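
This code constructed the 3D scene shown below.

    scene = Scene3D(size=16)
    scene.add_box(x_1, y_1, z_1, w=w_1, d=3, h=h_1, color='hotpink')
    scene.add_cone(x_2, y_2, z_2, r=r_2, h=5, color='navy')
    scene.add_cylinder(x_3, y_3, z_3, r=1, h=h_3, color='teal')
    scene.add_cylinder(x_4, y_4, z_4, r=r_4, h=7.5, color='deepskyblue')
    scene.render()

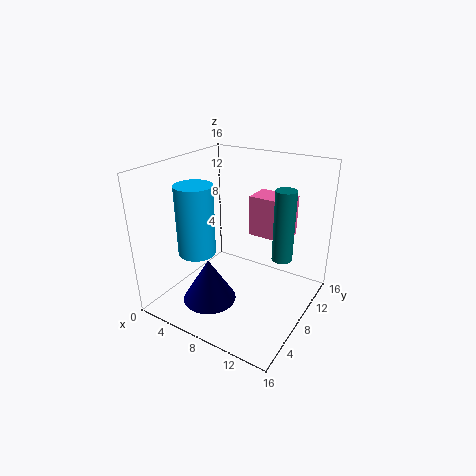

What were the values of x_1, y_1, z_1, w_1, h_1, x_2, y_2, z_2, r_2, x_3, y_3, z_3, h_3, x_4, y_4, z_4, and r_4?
x_1 = 8.5; y_1 = 9.5; z_1 = 8; w_1 = 4.5; h_1 = 4.5; x_2 = 6; y_2 = 5; z_2 = 1; r_2 = 3; x_3 = 14; y_3 = 6.5; z_3 = 8; h_3 = 7; x_4 = 5; y_4 = 4.5; z_4 = 7; r_4 = 2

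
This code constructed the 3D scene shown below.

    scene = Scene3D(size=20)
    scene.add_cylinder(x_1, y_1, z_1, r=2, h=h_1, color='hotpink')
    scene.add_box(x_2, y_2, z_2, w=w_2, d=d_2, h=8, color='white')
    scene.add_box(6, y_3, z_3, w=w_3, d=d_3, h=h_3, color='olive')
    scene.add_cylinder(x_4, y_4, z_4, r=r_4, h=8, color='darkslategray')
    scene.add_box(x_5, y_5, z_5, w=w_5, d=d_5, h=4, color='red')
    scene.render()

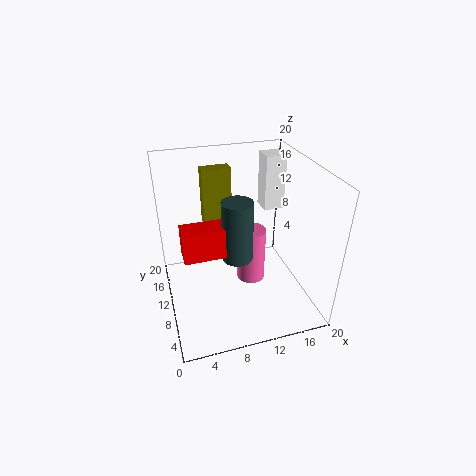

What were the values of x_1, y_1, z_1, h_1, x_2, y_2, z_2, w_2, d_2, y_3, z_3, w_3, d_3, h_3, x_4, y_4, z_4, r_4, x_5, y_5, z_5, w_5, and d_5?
x_1 = 12
y_1 = 10
z_1 = 3
h_1 = 8
x_2 = 15
y_2 = 13
z_2 = 12
w_2 = 3
d_2 = 3
y_3 = 13
z_3 = 11
w_3 = 4
d_3 = 2
h_3 = 8
x_4 = 9
y_4 = 7
z_4 = 9
r_4 = 2
x_5 = 2
y_5 = 6
z_5 = 10
w_5 = 6
d_5 = 3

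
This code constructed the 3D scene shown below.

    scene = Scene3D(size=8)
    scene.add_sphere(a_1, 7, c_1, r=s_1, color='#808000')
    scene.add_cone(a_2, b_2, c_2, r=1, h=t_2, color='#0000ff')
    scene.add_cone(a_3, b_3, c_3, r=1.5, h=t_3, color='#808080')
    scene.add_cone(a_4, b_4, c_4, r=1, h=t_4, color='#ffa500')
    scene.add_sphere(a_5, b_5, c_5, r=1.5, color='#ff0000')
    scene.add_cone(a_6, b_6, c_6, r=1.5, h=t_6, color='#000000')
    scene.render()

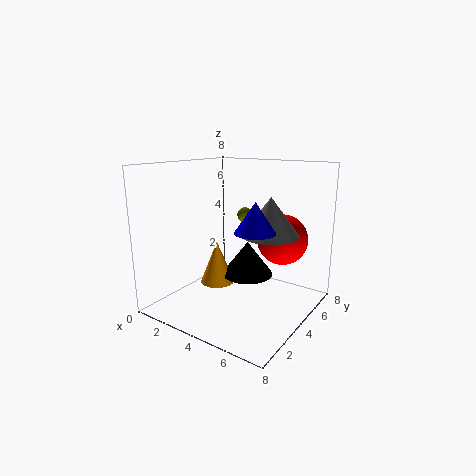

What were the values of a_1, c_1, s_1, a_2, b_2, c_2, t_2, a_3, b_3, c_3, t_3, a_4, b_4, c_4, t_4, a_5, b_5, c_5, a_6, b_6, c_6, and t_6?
a_1 = 2.5
c_1 = 4.5
s_1 = 0.5
a_2 = 6
b_2 = 2.5
c_2 = 5
t_2 = 1.5
a_3 = 6
b_3 = 4
c_3 = 4.5
t_3 = 2
a_4 = 2.5
b_4 = 4
c_4 = 1
t_4 = 2.5
a_5 = 5.5
b_5 = 6.5
c_5 = 3.5
a_6 = 4
b_6 = 5
c_6 = 1.5
t_6 = 2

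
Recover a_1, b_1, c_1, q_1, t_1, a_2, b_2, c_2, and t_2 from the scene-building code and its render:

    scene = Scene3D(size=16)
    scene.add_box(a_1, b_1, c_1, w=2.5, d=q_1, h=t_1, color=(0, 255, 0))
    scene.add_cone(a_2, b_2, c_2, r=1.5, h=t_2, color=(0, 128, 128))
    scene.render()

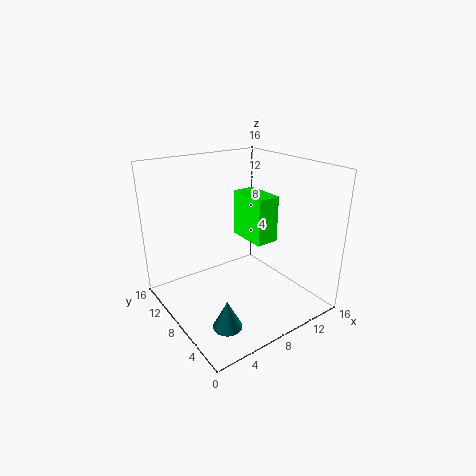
a_1 = 8.5
b_1 = 5
c_1 = 8
q_1 = 4.5
t_1 = 5
a_2 = 3.5
b_2 = 3.5
c_2 = 1
t_2 = 3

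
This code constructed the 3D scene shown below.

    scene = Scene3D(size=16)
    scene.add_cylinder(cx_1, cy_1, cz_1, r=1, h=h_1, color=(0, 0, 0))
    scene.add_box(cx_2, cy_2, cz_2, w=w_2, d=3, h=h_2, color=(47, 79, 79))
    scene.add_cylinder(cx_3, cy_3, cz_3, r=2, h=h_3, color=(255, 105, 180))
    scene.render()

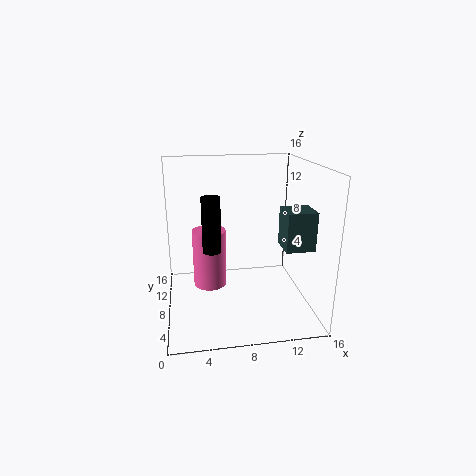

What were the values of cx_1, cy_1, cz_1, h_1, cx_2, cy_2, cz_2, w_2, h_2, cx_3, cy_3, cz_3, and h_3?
cx_1 = 5
cy_1 = 7
cz_1 = 7
h_1 = 6
cx_2 = 12
cy_2 = 3
cz_2 = 8
w_2 = 3
h_2 = 4
cx_3 = 5
cy_3 = 11
cz_3 = 1
h_3 = 7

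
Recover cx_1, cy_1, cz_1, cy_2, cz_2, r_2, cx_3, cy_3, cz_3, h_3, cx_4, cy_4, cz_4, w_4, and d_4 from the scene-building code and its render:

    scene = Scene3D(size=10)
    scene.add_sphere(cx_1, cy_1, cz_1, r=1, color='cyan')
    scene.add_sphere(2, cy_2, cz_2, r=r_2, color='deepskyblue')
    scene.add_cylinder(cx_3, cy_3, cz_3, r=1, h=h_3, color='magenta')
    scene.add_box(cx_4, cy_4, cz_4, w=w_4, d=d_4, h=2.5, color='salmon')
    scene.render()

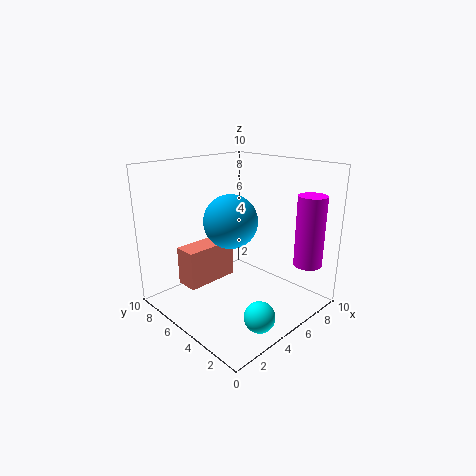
cx_1 = 3.5
cy_1 = 1.5
cz_1 = 1
cy_2 = 2.5
cz_2 = 7.5
r_2 = 1.5
cx_3 = 8.5
cy_3 = 1.5
cz_3 = 3
h_3 = 5
cx_4 = 1
cy_4 = 5
cz_4 = 2.5
w_4 = 3.5
d_4 = 1.5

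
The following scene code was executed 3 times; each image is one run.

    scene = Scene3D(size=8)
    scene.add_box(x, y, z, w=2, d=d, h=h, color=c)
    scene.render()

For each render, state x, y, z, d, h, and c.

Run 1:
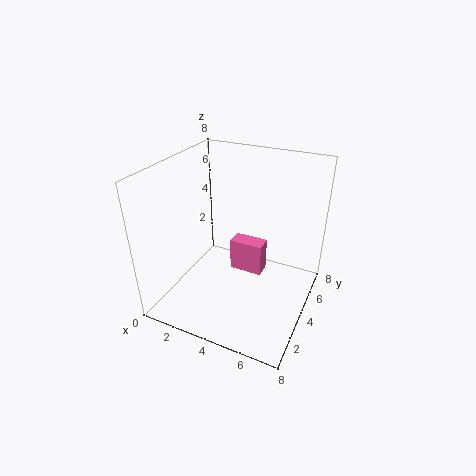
x = 3, y = 5, z = 1, d = 1, h = 2, c = 'hotpink'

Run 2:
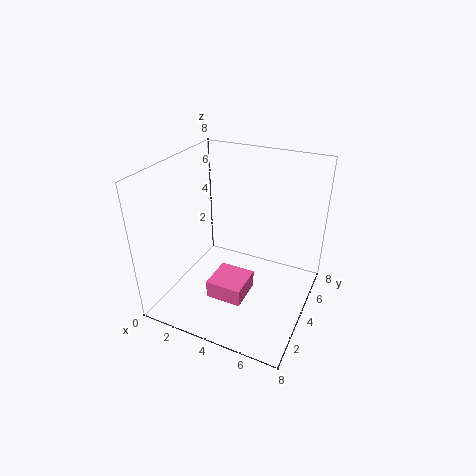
x = 3, y = 2, z = 1, d = 2, h = 1, c = 'hotpink'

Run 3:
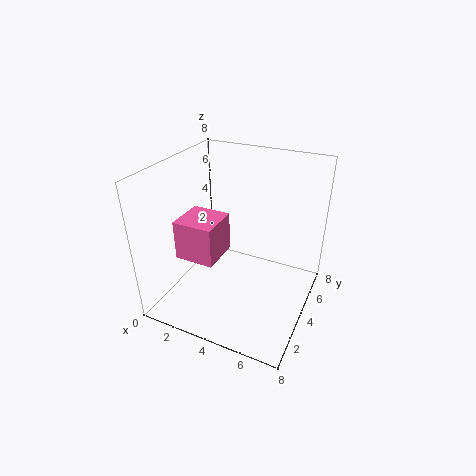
x = 2, y = 1, z = 4, d = 2, h = 2, c = 'hotpink'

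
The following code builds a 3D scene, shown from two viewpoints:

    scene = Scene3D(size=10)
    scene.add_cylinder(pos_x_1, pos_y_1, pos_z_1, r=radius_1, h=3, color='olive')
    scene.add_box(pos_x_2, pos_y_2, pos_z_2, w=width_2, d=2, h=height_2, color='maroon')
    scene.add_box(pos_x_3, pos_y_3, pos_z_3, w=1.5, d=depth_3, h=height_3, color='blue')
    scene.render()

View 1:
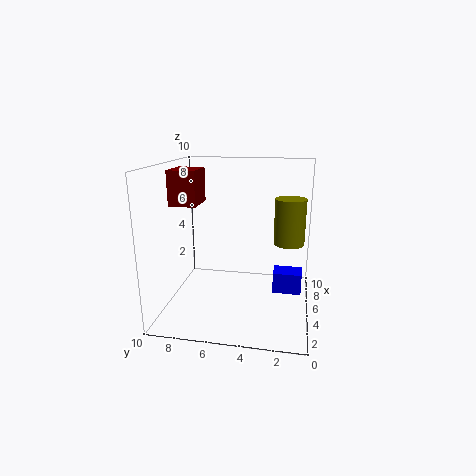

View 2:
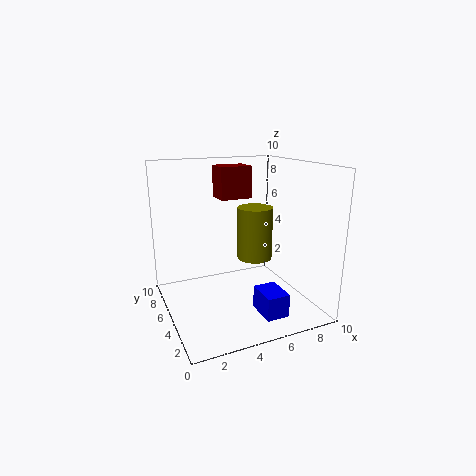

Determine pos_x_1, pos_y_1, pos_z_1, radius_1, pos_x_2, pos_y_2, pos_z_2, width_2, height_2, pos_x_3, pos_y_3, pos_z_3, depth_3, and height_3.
pos_x_1 = 4.5, pos_y_1 = 1.5, pos_z_1 = 5, radius_1 = 1, pos_x_2 = 5, pos_y_2 = 8, pos_z_2 = 7, width_2 = 2.5, height_2 = 2.5, pos_x_3 = 5, pos_y_3 = 0.5, pos_z_3 = 1, depth_3 = 2, height_3 = 1.5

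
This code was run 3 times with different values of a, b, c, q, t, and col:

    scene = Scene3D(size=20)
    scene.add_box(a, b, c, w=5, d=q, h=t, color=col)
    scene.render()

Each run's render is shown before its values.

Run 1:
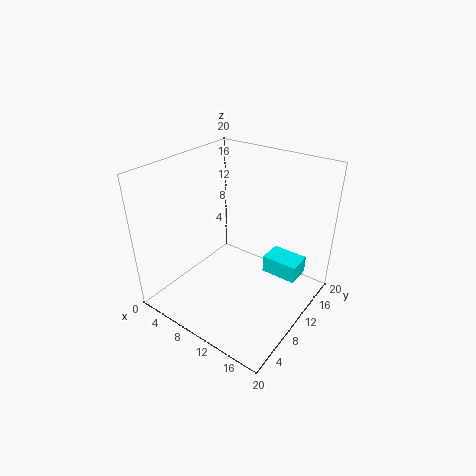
a = 13; b = 12; c = 4.5; q = 3.5; t = 2.5; col = 'cyan'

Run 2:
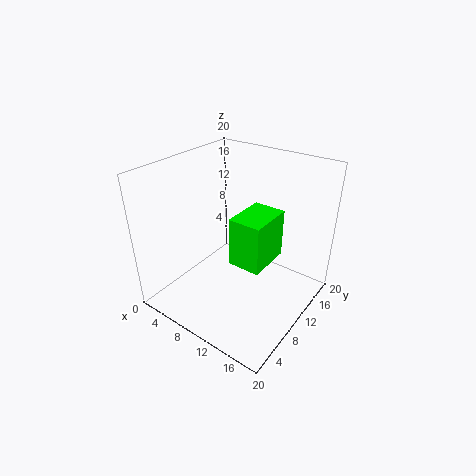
a = 8; b = 10.5; c = 4.5; q = 7; t = 7.5; col = 'lime'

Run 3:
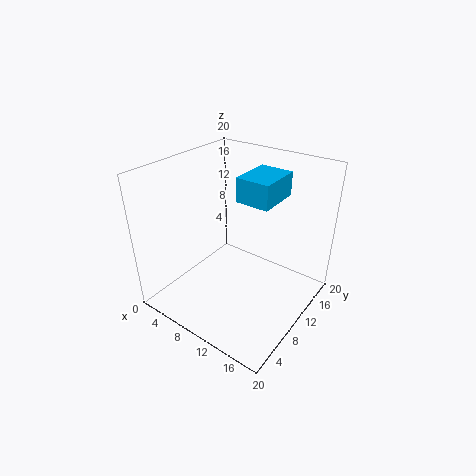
a = 8.5; b = 11.5; c = 14.5; q = 6.5; t = 3.5; col = 'deepskyblue'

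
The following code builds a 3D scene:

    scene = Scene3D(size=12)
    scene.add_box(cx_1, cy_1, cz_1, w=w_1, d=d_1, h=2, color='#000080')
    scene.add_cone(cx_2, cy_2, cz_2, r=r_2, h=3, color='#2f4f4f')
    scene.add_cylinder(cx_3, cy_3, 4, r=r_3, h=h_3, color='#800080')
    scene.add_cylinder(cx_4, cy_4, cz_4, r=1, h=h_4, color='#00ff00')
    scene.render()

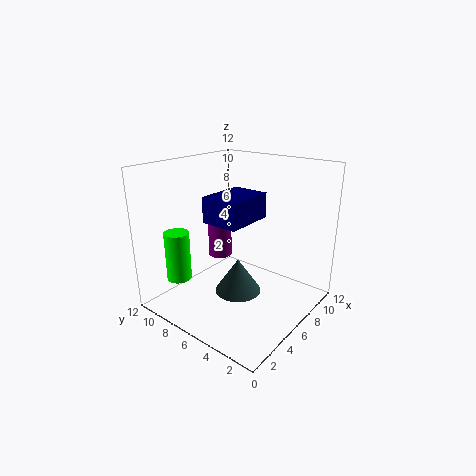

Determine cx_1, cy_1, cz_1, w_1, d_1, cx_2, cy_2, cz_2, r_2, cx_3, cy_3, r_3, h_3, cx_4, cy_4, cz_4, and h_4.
cx_1 = 3
cy_1 = 4
cz_1 = 8
w_1 = 4
d_1 = 3
cx_2 = 6
cy_2 = 6
cz_2 = 1
r_2 = 2
cx_3 = 6
cy_3 = 8
r_3 = 1
h_3 = 3
cx_4 = 2
cy_4 = 9
cz_4 = 3
h_4 = 4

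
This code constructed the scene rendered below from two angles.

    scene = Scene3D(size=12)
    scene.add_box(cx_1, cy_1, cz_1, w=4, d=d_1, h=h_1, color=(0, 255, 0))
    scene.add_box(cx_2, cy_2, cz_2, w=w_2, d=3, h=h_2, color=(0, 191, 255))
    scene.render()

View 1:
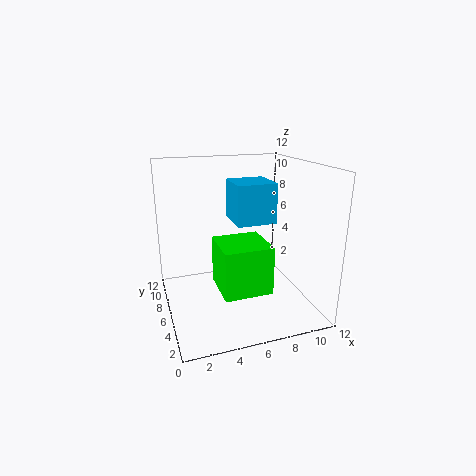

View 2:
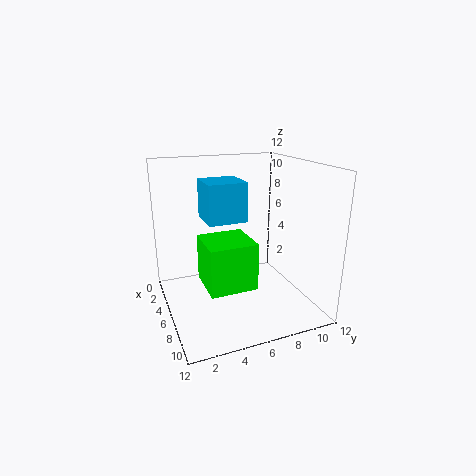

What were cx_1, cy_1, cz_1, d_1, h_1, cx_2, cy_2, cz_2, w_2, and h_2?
cx_1 = 4
cy_1 = 3
cz_1 = 2
d_1 = 4
h_1 = 4
cx_2 = 5
cy_2 = 3
cz_2 = 8
w_2 = 3
h_2 = 3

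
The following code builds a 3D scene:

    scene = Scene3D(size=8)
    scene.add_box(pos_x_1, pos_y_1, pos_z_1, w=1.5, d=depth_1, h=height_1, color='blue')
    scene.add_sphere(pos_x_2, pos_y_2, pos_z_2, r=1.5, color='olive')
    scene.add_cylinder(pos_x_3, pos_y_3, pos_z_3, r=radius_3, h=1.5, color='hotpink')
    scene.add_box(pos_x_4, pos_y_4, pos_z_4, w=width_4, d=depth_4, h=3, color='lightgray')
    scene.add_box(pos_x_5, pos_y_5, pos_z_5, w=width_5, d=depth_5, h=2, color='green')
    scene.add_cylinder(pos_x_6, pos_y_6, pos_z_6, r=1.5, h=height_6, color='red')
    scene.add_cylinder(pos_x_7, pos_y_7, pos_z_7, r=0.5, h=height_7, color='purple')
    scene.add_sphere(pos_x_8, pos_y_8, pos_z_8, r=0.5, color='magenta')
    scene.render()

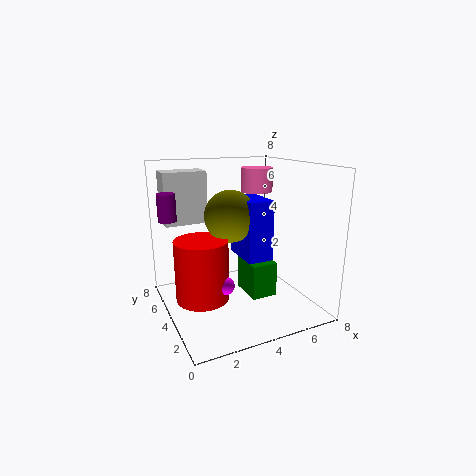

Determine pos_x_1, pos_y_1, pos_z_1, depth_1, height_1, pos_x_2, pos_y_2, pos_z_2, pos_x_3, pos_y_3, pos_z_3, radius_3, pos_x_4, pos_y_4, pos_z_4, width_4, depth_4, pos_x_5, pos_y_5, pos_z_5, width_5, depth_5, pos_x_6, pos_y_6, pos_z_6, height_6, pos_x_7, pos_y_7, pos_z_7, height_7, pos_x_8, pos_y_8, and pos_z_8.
pos_x_1 = 4.5; pos_y_1 = 3.5; pos_z_1 = 2.5; depth_1 = 2.5; height_1 = 3.5; pos_x_2 = 4; pos_y_2 = 5; pos_z_2 = 5; pos_x_3 = 6.5; pos_y_3 = 6.5; pos_z_3 = 6; radius_3 = 1; pos_x_4 = 0.5; pos_y_4 = 6; pos_z_4 = 4.5; width_4 = 2.5; depth_4 = 1.5; pos_x_5 = 4.5; pos_y_5 = 3; pos_z_5 = 0.5; width_5 = 1.5; depth_5 = 2; pos_x_6 = 2; pos_y_6 = 4.5; pos_z_6 = 0.5; height_6 = 3.5; pos_x_7 = 0.5; pos_y_7 = 5.5; pos_z_7 = 5; height_7 = 1.5; pos_x_8 = 3; pos_y_8 = 3.5; pos_z_8 = 1.5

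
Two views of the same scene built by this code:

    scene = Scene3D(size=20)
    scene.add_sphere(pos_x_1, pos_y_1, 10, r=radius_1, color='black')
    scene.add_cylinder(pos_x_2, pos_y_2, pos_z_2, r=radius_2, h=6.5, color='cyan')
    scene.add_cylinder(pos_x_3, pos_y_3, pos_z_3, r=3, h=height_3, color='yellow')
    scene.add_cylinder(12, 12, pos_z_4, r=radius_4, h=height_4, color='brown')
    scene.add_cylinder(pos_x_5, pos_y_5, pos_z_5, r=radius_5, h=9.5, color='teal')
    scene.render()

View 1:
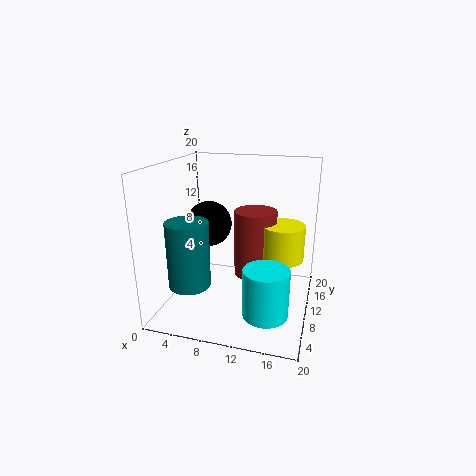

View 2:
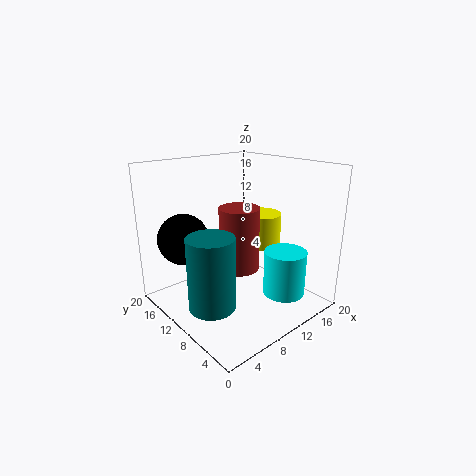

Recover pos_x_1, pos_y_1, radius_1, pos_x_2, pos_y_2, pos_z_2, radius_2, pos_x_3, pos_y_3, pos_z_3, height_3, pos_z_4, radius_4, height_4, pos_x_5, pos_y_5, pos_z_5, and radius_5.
pos_x_1 = 4; pos_y_1 = 14.5; radius_1 = 3.5; pos_x_2 = 15; pos_y_2 = 5.5; pos_z_2 = 1.5; radius_2 = 3; pos_x_3 = 16; pos_y_3 = 11.5; pos_z_3 = 7; height_3 = 5; pos_z_4 = 4; radius_4 = 3; height_4 = 9.5; pos_x_5 = 3.5; pos_y_5 = 7.5; pos_z_5 = 3; radius_5 = 3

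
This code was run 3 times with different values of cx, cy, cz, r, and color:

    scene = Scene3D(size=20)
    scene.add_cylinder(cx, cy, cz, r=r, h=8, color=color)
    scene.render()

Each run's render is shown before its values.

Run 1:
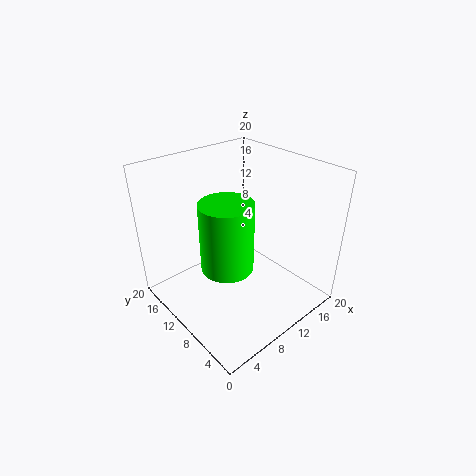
cx = 4
cy = 5
cz = 11
r = 3
color = 'lime'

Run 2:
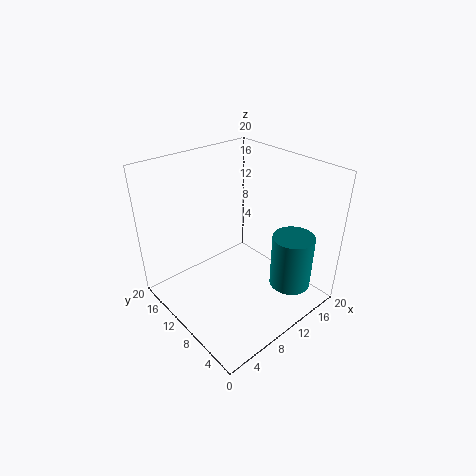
cx = 16
cy = 5
cz = 2
r = 3
color = 'teal'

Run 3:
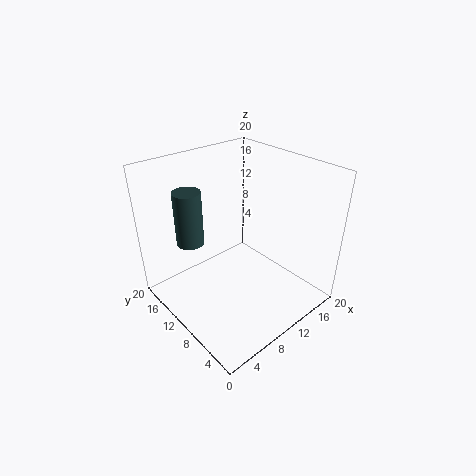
cx = 6
cy = 16
cz = 8
r = 2
color = 'darkslategray'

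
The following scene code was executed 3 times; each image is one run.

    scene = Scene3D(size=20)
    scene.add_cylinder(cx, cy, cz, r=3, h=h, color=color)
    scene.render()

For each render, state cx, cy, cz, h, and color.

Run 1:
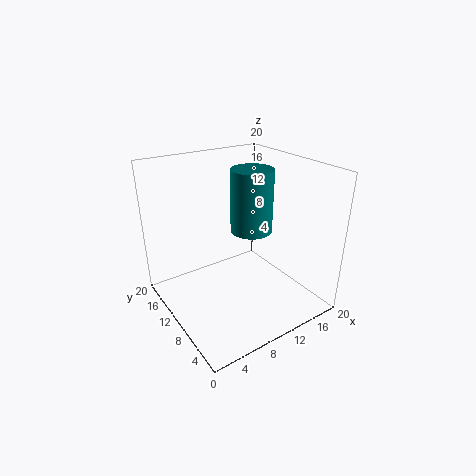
cx = 13; cy = 11; cz = 10; h = 9; color = 'teal'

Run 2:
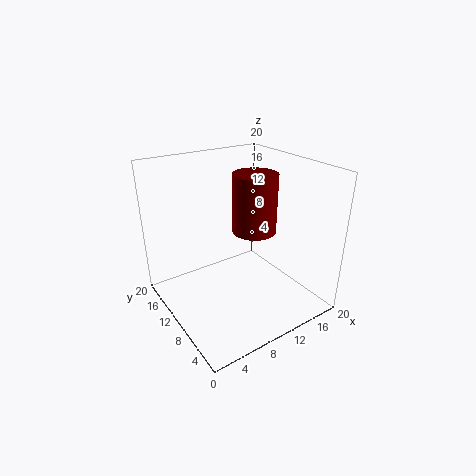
cx = 12; cy = 9; cz = 11; h = 8; color = 'maroon'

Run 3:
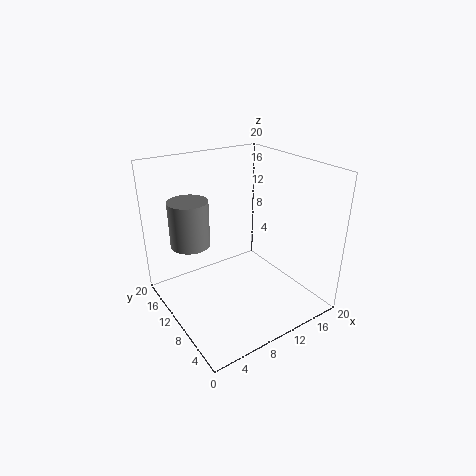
cx = 6; cy = 17; cz = 7; h = 7; color = 'gray'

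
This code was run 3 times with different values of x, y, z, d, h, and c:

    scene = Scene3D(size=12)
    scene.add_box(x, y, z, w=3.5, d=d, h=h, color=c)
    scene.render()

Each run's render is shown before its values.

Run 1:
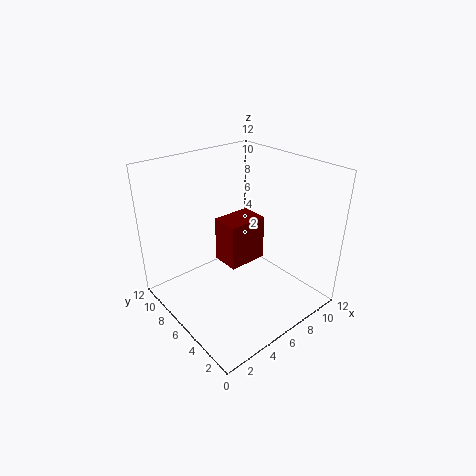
x = 5.5
y = 6
z = 3
d = 2.5
h = 4
c = 'maroon'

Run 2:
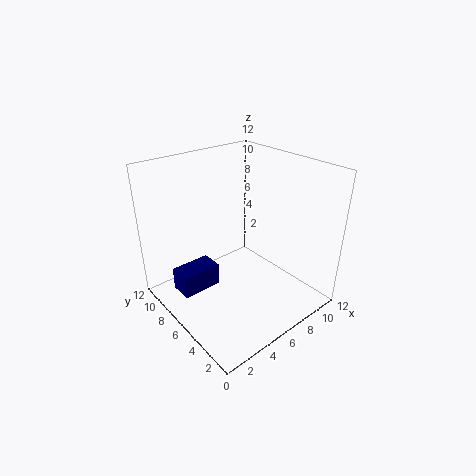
x = 1.5
y = 7.5
z = 1
d = 2
h = 2
c = 'navy'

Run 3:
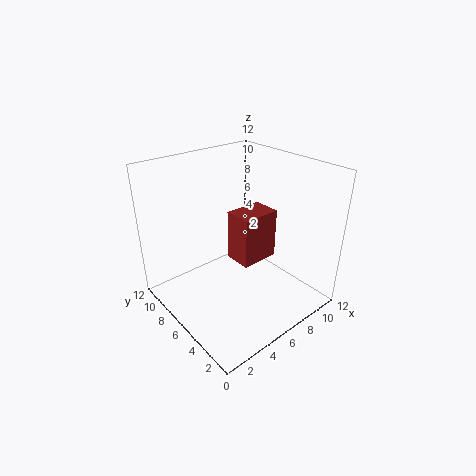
x = 6.5
y = 5.5
z = 3
d = 2.5
h = 4.5
c = 'brown'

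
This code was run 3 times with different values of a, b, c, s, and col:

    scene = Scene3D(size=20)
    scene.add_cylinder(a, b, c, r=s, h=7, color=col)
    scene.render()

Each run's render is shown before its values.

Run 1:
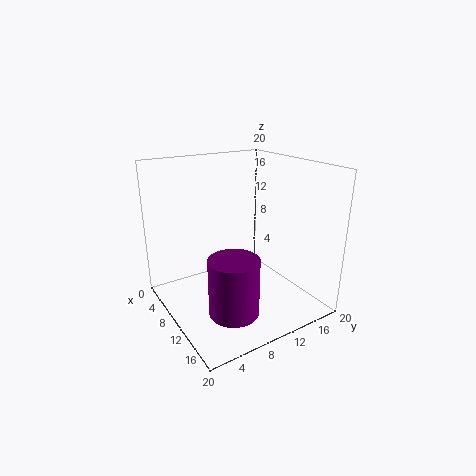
a = 17, b = 5, c = 4, s = 3, col = 'purple'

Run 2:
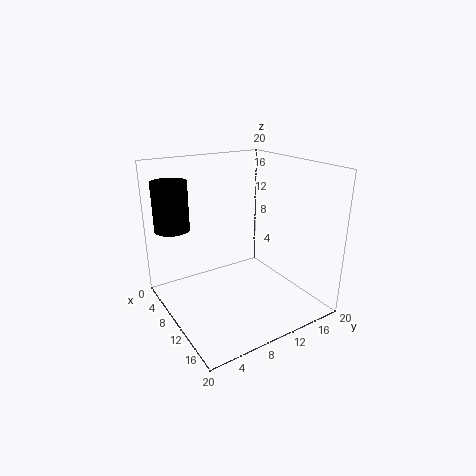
a = 3.5, b = 3, c = 10.5, s = 2.5, col = 'black'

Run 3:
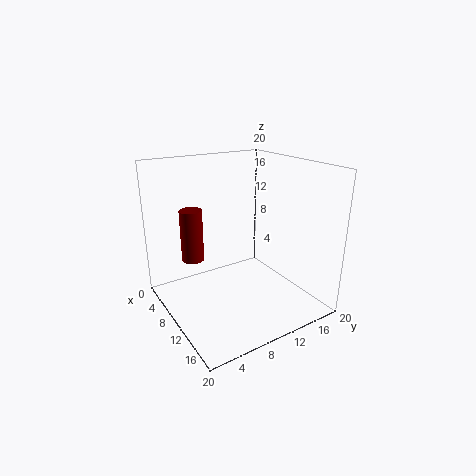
a = 8, b = 4, c = 7.5, s = 1.5, col = 'maroon'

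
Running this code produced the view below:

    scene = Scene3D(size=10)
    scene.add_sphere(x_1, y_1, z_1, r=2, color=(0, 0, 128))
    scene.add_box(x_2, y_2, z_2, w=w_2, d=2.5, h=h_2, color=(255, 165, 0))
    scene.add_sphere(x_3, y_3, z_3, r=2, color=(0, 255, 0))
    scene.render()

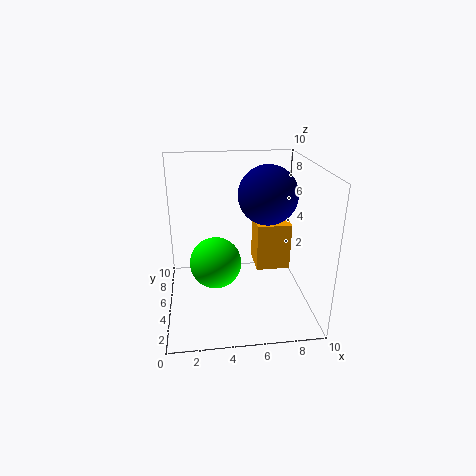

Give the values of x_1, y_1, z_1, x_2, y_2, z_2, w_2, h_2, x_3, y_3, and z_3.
x_1 = 7
y_1 = 5
z_1 = 8
x_2 = 6.5
y_2 = 5.5
z_2 = 2
w_2 = 2.5
h_2 = 3.5
x_3 = 3.5
y_3 = 7
z_3 = 2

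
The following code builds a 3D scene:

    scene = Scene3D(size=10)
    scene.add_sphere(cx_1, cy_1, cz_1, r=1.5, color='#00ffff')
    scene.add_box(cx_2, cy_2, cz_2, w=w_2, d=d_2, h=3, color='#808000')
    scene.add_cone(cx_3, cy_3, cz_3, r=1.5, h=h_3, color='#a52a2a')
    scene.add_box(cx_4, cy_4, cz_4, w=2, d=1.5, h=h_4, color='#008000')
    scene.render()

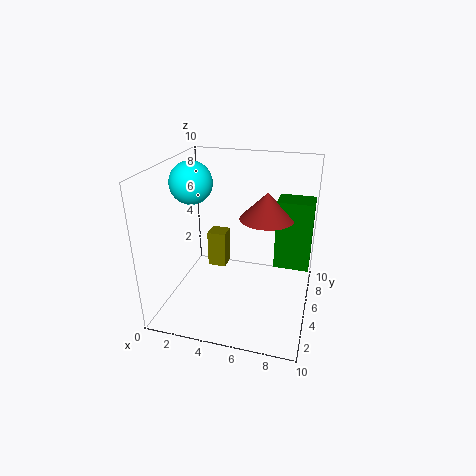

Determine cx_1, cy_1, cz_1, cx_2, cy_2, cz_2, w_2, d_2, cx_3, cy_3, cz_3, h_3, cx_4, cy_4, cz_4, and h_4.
cx_1 = 1.5; cy_1 = 5.5; cz_1 = 8.5; cx_2 = 1.5; cy_2 = 8; cz_2 = 0.5; w_2 = 1.5; d_2 = 1.5; cx_3 = 7.5; cy_3 = 2; cz_3 = 8; h_3 = 1.5; cx_4 = 8; cy_4 = 2; cz_4 = 5; h_4 = 4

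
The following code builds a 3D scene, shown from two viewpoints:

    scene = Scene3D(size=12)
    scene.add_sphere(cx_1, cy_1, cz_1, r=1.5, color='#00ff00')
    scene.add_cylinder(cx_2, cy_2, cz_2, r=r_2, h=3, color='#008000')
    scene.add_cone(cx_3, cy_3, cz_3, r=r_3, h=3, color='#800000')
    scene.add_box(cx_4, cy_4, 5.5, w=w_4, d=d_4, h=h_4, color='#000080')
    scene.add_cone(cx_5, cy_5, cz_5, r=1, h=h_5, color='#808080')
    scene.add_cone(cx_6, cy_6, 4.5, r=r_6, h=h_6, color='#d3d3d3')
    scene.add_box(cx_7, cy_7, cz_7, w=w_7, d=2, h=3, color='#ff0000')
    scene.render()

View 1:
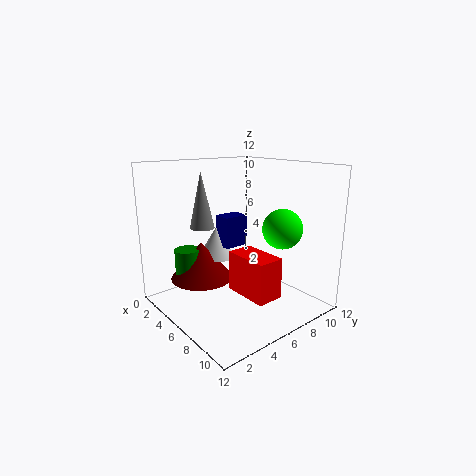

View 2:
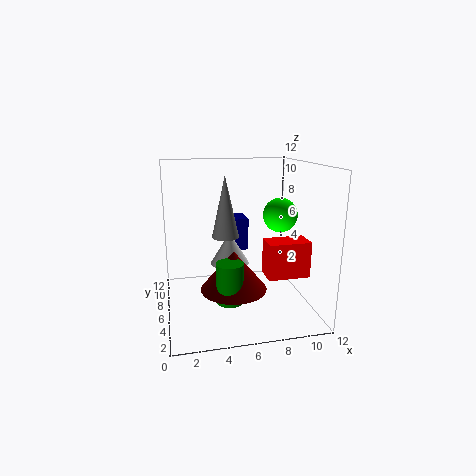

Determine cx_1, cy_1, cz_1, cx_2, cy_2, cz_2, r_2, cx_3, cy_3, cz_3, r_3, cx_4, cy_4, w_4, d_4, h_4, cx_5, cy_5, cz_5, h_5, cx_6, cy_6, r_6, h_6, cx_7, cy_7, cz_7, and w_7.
cx_1 = 10
cy_1 = 7
cz_1 = 7.5
cx_2 = 4.5
cy_2 = 2
cz_2 = 2.5
r_2 = 1
cx_3 = 5
cy_3 = 3
cz_3 = 3
r_3 = 2.5
cx_4 = 5
cy_4 = 4.5
w_4 = 1.5
d_4 = 2
h_4 = 2.5
cx_5 = 4.5
cy_5 = 3.5
cz_5 = 7
h_5 = 4.5
cx_6 = 5
cy_6 = 4.5
r_6 = 1.5
h_6 = 2.5
cx_7 = 8
cy_7 = 3.5
cz_7 = 3
w_7 = 3.5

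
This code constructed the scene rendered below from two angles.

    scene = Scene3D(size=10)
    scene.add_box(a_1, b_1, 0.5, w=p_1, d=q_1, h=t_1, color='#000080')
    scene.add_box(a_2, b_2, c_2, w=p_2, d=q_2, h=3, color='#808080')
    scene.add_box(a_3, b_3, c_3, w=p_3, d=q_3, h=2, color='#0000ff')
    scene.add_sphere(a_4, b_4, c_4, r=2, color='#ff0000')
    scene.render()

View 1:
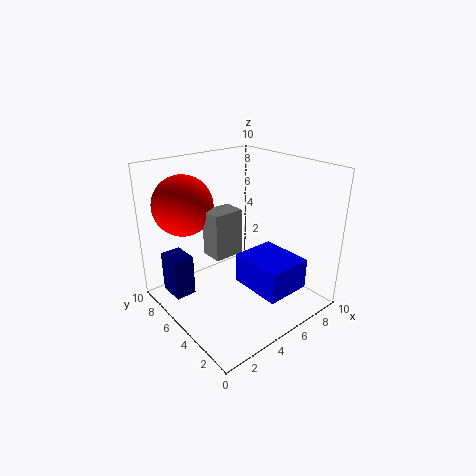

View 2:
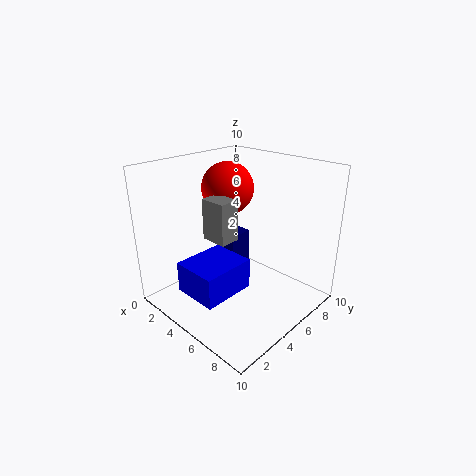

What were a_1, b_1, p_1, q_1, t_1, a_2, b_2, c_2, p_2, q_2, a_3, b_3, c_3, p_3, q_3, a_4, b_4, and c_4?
a_1 = 1, b_1 = 7, p_1 = 1.5, q_1 = 2, t_1 = 3, a_2 = 2.5, b_2 = 4, c_2 = 4.5, p_2 = 2, q_2 = 1.5, a_3 = 4, b_3 = 0.5, c_3 = 2.5, p_3 = 3, q_3 = 3.5, a_4 = 2, b_4 = 7, c_4 = 7.5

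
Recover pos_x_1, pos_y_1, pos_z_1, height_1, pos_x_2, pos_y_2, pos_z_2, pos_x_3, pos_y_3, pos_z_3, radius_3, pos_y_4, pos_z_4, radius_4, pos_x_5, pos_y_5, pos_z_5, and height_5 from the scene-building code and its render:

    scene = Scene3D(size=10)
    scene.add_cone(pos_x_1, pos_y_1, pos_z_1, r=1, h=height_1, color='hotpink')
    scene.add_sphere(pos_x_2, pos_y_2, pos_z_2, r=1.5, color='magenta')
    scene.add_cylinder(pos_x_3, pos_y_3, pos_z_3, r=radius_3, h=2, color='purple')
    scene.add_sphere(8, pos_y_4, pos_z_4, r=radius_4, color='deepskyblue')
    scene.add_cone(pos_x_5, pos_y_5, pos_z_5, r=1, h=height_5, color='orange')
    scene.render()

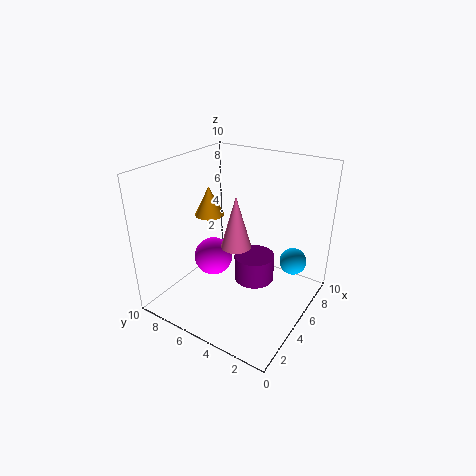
pos_x_1 = 4; pos_y_1 = 4.5; pos_z_1 = 5; height_1 = 3.5; pos_x_2 = 6; pos_y_2 = 8; pos_z_2 = 2; pos_x_3 = 6.5; pos_y_3 = 4.5; pos_z_3 = 1; radius_3 = 1.5; pos_y_4 = 2; pos_z_4 = 2.5; radius_4 = 1; pos_x_5 = 4.5; pos_y_5 = 7; pos_z_5 = 6.5; height_5 = 2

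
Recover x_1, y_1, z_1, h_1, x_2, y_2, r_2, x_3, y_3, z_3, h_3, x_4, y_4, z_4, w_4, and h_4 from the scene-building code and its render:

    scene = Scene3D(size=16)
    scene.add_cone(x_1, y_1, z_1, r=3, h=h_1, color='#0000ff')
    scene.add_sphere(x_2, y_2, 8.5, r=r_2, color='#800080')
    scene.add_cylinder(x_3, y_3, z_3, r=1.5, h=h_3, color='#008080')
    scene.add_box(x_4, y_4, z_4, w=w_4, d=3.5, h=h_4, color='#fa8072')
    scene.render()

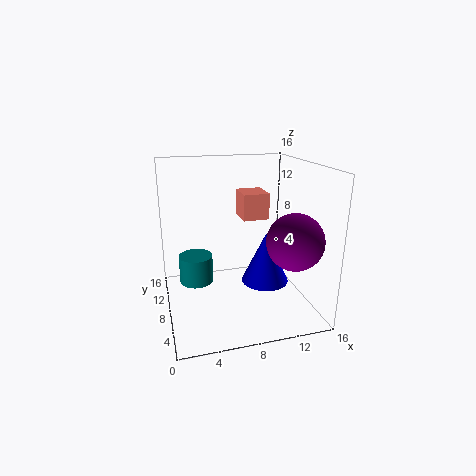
x_1 = 12.5; y_1 = 11; z_1 = 0.5; h_1 = 6.5; x_2 = 13; y_2 = 4; r_2 = 3; x_3 = 2.5; y_3 = 2.5; z_3 = 6.5; h_3 = 2.5; x_4 = 9; y_4 = 9; z_4 = 9.5; w_4 = 3; h_4 = 3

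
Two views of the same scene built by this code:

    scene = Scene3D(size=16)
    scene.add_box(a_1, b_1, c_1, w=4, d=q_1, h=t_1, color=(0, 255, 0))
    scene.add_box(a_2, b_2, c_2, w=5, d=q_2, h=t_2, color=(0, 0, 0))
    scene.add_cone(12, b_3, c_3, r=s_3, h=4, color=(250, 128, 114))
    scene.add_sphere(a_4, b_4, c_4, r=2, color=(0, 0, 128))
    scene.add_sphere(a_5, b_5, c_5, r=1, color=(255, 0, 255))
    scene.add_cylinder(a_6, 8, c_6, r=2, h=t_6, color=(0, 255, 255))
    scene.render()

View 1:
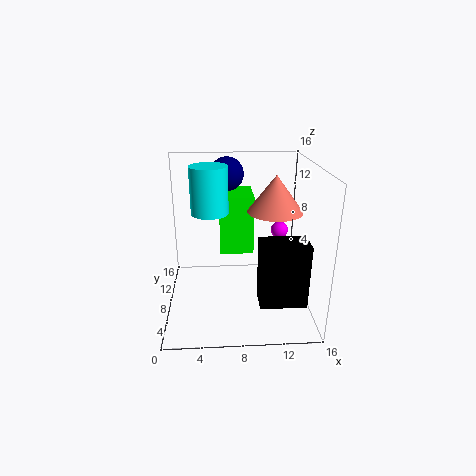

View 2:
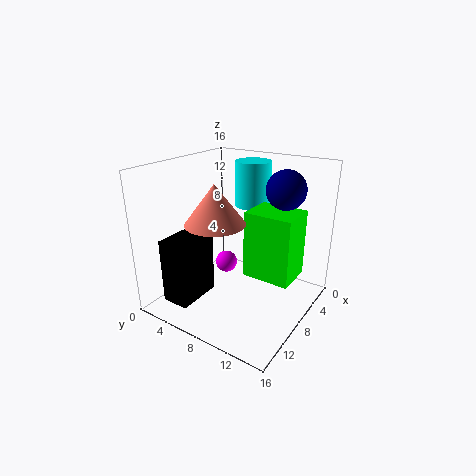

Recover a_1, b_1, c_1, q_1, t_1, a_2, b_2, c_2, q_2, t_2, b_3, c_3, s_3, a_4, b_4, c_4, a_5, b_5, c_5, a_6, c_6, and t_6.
a_1 = 6, b_1 = 10, c_1 = 5, q_1 = 5, t_1 = 7, a_2 = 10, b_2 = 3, c_2 = 2, q_2 = 3, t_2 = 7, b_3 = 8, c_3 = 11, s_3 = 3, a_4 = 7, b_4 = 13, c_4 = 14, a_5 = 13, b_5 = 10, c_5 = 8, a_6 = 5, c_6 = 11, t_6 = 5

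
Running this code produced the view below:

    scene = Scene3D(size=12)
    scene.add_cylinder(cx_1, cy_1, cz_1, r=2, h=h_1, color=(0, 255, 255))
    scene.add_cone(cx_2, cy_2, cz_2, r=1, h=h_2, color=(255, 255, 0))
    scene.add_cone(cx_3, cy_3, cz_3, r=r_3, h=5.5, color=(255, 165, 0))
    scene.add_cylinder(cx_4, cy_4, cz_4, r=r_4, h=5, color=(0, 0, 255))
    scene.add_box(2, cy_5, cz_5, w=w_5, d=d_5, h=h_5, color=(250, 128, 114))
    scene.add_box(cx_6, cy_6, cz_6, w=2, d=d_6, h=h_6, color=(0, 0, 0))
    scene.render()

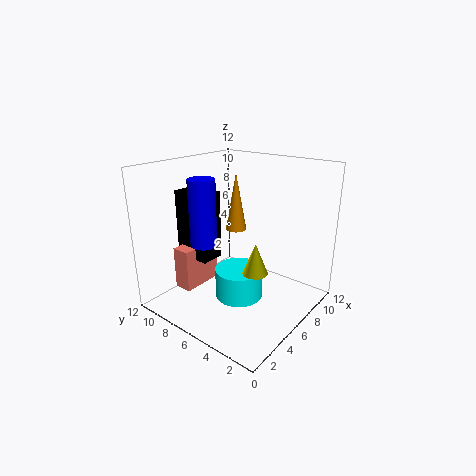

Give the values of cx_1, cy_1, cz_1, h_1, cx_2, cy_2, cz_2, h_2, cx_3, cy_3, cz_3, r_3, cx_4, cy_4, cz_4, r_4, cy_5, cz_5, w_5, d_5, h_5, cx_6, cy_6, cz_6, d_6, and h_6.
cx_1 = 5.5
cy_1 = 5.5
cz_1 = 1
h_1 = 2.5
cx_2 = 5
cy_2 = 3.5
cz_2 = 4
h_2 = 2.5
cx_3 = 9.5
cy_3 = 9
cz_3 = 5
r_3 = 1
cx_4 = 2.5
cy_4 = 6.5
cz_4 = 6.5
r_4 = 1
cy_5 = 8
cz_5 = 2
w_5 = 3.5
d_5 = 1.5
h_5 = 3.5
cx_6 = 3
cy_6 = 7
cz_6 = 4.5
d_6 = 3
h_6 = 5.5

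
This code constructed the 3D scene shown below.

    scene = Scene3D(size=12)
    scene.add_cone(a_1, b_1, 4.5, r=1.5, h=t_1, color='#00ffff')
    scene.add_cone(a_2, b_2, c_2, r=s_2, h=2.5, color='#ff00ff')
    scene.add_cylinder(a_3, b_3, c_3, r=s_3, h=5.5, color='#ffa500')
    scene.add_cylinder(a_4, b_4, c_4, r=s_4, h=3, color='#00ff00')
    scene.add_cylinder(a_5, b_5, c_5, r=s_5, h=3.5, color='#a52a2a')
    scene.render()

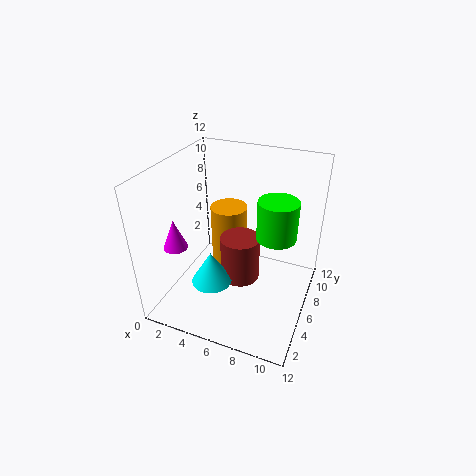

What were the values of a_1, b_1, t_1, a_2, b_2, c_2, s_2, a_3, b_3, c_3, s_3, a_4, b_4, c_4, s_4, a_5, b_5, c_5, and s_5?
a_1 = 5.5; b_1 = 2; t_1 = 2.5; a_2 = 1.5; b_2 = 3.5; c_2 = 5.5; s_2 = 1; a_3 = 5; b_3 = 6.5; c_3 = 3; s_3 = 1.5; a_4 = 9.5; b_4 = 5; c_4 = 7.5; s_4 = 1.5; a_5 = 7; b_5 = 4; c_5 = 4; s_5 = 1.5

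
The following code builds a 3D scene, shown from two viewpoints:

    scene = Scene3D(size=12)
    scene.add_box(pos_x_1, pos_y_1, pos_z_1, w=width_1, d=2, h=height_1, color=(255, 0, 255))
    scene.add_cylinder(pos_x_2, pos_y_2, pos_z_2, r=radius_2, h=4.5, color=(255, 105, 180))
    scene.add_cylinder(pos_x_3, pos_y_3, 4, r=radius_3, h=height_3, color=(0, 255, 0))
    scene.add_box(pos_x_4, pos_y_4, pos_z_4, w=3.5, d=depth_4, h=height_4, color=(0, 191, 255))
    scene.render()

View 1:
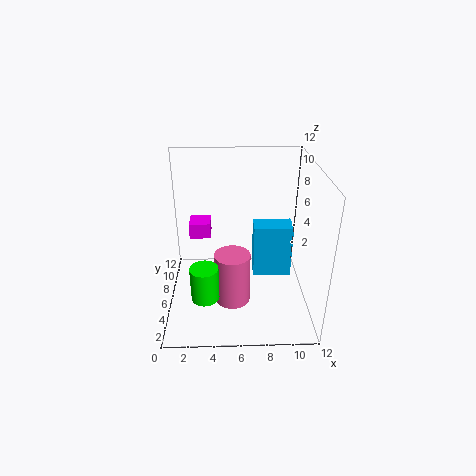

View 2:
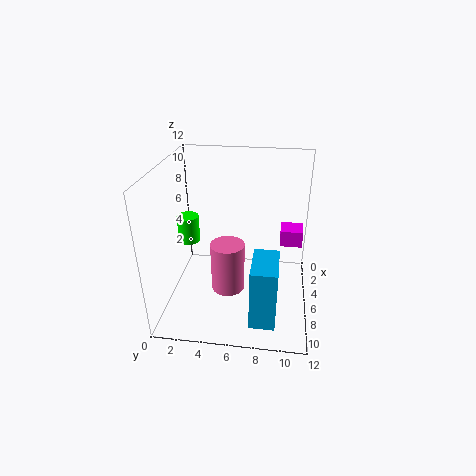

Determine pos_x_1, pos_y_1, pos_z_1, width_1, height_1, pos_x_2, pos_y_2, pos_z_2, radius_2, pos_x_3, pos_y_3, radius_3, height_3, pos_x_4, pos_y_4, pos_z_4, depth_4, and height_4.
pos_x_1 = 1.5, pos_y_1 = 9.5, pos_z_1 = 4, width_1 = 2, height_1 = 1.5, pos_x_2 = 5.5, pos_y_2 = 5, pos_z_2 = 0.5, radius_2 = 1.5, pos_x_3 = 3.5, pos_y_3 = 1, radius_3 = 1, height_3 = 2.5, pos_x_4 = 7.5, pos_y_4 = 7.5, pos_z_4 = 1, depth_4 = 2, height_4 = 5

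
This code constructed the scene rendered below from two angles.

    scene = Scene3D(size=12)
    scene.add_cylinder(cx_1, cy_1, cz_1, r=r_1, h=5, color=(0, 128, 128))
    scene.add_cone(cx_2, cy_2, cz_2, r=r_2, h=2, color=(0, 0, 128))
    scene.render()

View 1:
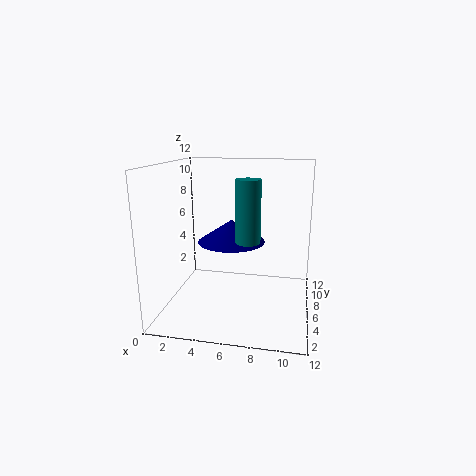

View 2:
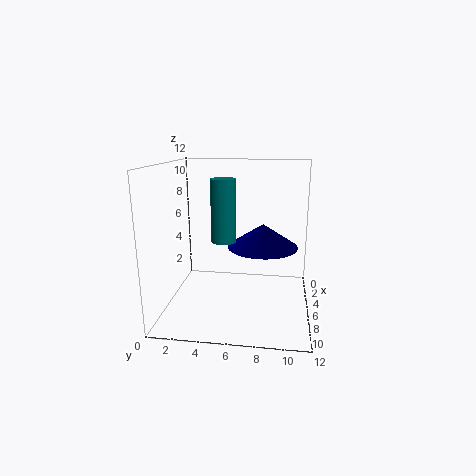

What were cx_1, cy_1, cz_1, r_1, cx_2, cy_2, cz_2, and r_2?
cx_1 = 7, cy_1 = 5, cz_1 = 6, r_1 = 1, cx_2 = 5, cy_2 = 8, cz_2 = 5, r_2 = 3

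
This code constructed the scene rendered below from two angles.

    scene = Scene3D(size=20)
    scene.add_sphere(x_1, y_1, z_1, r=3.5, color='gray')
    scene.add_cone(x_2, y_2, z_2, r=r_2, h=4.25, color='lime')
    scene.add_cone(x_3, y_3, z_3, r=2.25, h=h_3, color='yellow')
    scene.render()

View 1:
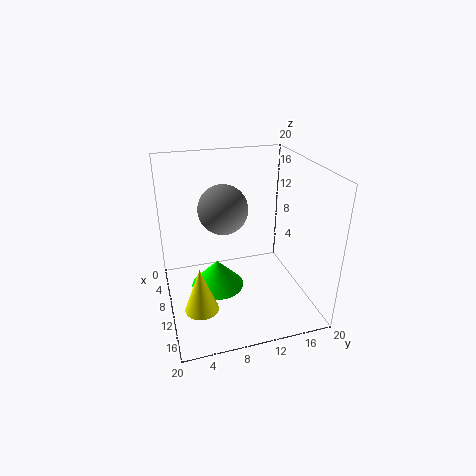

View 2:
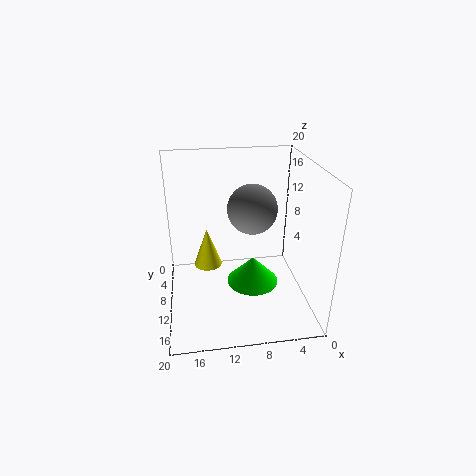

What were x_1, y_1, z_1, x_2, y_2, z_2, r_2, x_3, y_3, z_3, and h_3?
x_1 = 7.75, y_1 = 8.5, z_1 = 13.5, x_2 = 7.25, y_2 = 7.5, z_2 = 0.75, r_2 = 4, x_3 = 14, y_3 = 3.75, z_3 = 2.25, h_3 = 6.25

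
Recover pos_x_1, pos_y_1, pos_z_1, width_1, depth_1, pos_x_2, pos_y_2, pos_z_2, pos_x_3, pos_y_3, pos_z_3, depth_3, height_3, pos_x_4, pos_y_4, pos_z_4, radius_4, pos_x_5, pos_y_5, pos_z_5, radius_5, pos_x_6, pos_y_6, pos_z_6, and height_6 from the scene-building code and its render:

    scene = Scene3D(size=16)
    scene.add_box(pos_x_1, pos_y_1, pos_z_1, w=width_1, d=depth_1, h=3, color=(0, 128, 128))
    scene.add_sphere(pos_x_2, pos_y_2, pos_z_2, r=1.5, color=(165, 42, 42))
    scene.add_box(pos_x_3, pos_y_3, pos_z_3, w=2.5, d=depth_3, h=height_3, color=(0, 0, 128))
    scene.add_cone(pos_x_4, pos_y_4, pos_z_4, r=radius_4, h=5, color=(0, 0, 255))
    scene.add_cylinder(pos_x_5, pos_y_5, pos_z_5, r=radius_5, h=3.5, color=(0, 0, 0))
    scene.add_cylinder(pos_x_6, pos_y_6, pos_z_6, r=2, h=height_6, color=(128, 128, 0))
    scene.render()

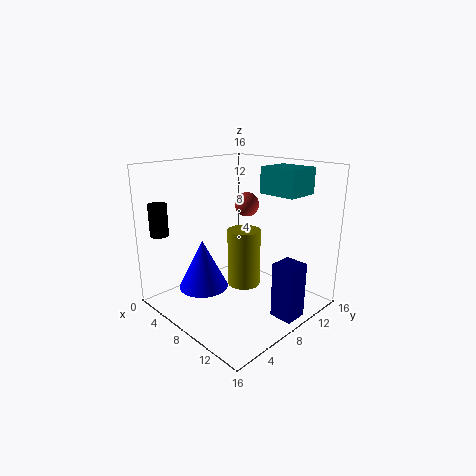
pos_x_1 = 8
pos_y_1 = 11.5
pos_z_1 = 12.5
width_1 = 4.5
depth_1 = 4
pos_x_2 = 5
pos_y_2 = 12.5
pos_z_2 = 10.5
pos_x_3 = 13
pos_y_3 = 8
pos_z_3 = 0.5
depth_3 = 2.5
height_3 = 6
pos_x_4 = 8
pos_y_4 = 3
pos_z_4 = 4
radius_4 = 2.5
pos_x_5 = 2.5
pos_y_5 = 1.5
pos_z_5 = 8.5
radius_5 = 1
pos_x_6 = 6.5
pos_y_6 = 10.5
pos_z_6 = 1
height_6 = 7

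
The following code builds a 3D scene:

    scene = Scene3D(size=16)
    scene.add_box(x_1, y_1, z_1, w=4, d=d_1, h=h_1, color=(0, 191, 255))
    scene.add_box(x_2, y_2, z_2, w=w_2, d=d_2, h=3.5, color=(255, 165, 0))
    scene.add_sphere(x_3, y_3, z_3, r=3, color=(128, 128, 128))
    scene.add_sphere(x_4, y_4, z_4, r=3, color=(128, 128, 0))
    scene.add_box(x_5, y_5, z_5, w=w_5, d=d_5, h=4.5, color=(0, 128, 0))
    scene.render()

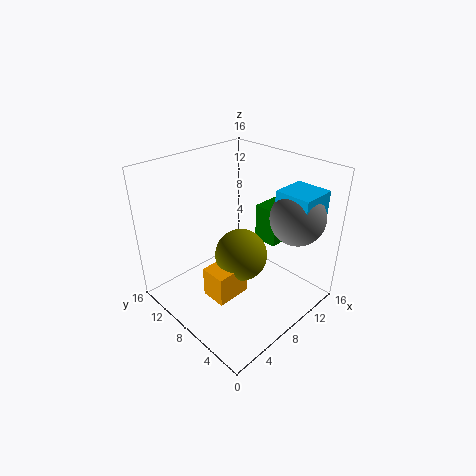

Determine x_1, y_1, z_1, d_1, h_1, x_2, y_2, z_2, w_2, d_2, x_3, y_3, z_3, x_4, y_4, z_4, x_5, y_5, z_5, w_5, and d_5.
x_1 = 11, y_1 = 1.5, z_1 = 10, d_1 = 4, h_1 = 3.5, x_2 = 4, y_2 = 6.5, z_2 = 1.5, w_2 = 4, d_2 = 3, x_3 = 12.5, y_3 = 3.5, z_3 = 10.5, x_4 = 8.5, y_4 = 8, z_4 = 5.5, x_5 = 12.5, y_5 = 6.5, z_5 = 5.5, w_5 = 3.5, d_5 = 3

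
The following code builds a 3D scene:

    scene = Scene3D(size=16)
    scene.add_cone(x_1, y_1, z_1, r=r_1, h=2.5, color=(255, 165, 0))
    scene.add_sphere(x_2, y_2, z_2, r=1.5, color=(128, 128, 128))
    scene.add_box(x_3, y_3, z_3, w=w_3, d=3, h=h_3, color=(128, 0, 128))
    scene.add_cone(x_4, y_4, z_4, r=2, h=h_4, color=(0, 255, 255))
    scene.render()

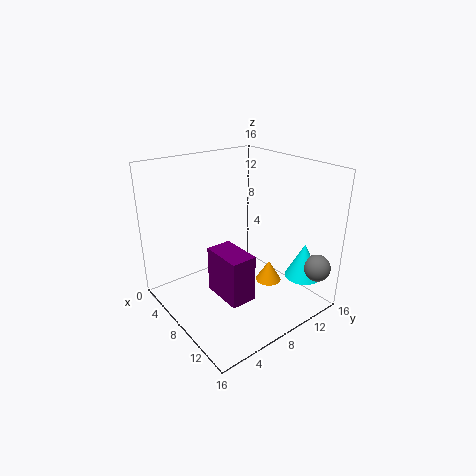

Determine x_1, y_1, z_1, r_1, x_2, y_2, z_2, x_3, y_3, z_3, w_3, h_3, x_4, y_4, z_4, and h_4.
x_1 = 9.5, y_1 = 11.5, z_1 = 2, r_1 = 1.5, x_2 = 14.5, y_2 = 14, z_2 = 5, x_3 = 5.5, y_3 = 5.5, z_3 = 1, w_3 = 5, h_3 = 5.5, x_4 = 13, y_4 = 13.5, z_4 = 3.5, h_4 = 4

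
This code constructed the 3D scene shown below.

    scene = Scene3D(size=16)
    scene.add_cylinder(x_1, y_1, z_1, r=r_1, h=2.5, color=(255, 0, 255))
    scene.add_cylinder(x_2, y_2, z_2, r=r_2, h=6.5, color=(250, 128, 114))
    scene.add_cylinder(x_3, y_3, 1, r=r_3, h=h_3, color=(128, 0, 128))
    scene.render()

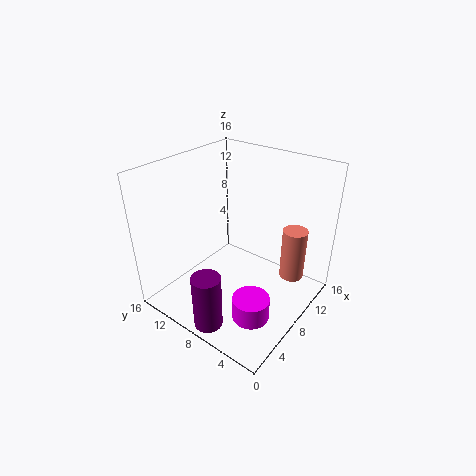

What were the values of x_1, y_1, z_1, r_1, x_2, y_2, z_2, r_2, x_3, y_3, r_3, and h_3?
x_1 = 5
y_1 = 4
z_1 = 1
r_1 = 2
x_2 = 14
y_2 = 4
z_2 = 1
r_2 = 1.5
x_3 = 1.5
y_3 = 7
r_3 = 1.5
h_3 = 6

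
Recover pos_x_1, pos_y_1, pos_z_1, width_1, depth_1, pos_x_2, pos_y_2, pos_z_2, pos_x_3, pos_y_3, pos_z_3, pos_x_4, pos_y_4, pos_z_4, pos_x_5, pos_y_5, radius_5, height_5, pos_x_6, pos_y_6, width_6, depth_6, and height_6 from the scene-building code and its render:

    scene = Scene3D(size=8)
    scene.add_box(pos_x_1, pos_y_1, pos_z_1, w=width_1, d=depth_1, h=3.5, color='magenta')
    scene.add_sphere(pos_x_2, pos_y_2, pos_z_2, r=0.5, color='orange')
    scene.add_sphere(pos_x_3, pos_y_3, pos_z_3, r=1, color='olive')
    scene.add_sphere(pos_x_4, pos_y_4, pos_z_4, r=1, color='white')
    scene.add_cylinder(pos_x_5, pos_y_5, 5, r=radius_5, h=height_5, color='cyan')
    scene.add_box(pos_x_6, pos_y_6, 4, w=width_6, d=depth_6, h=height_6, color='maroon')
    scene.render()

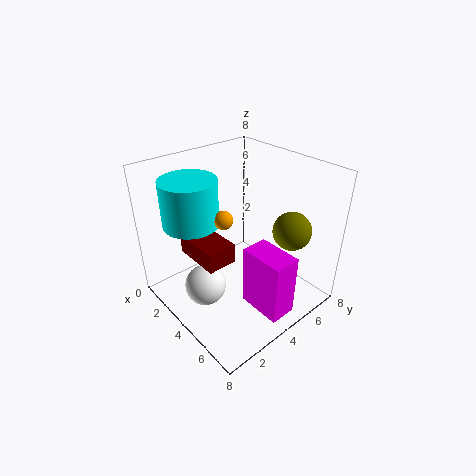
pos_x_1 = 5, pos_y_1 = 3.5, pos_z_1 = 0.5, width_1 = 2.5, depth_1 = 1.5, pos_x_2 = 4, pos_y_2 = 3, pos_z_2 = 5.5, pos_x_3 = 6.5, pos_y_3 = 5.5, pos_z_3 = 5, pos_x_4 = 5, pos_y_4 = 1, pos_z_4 = 3, pos_x_5 = 2.5, pos_y_5 = 2, radius_5 = 1.5, height_5 = 2.5, pos_x_6 = 3, pos_y_6 = 1, width_6 = 2.5, depth_6 = 1.5, height_6 = 1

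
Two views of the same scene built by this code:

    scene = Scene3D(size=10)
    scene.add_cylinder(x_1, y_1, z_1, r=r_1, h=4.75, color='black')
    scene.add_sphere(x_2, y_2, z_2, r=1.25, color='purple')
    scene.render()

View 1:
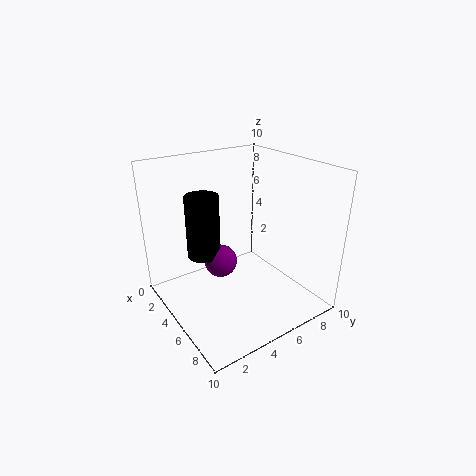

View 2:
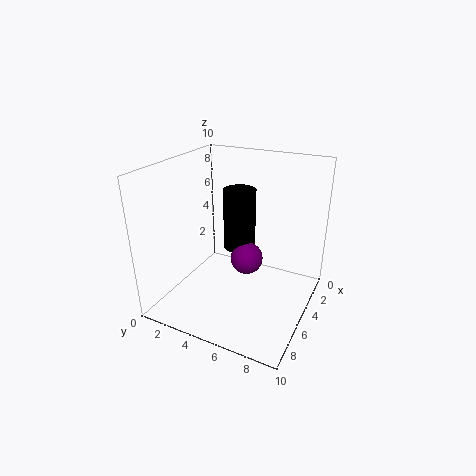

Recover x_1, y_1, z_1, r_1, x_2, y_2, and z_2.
x_1 = 2.25
y_1 = 3.75
z_1 = 2.75
r_1 = 1.25
x_2 = 3
y_2 = 4.75
z_2 = 2.25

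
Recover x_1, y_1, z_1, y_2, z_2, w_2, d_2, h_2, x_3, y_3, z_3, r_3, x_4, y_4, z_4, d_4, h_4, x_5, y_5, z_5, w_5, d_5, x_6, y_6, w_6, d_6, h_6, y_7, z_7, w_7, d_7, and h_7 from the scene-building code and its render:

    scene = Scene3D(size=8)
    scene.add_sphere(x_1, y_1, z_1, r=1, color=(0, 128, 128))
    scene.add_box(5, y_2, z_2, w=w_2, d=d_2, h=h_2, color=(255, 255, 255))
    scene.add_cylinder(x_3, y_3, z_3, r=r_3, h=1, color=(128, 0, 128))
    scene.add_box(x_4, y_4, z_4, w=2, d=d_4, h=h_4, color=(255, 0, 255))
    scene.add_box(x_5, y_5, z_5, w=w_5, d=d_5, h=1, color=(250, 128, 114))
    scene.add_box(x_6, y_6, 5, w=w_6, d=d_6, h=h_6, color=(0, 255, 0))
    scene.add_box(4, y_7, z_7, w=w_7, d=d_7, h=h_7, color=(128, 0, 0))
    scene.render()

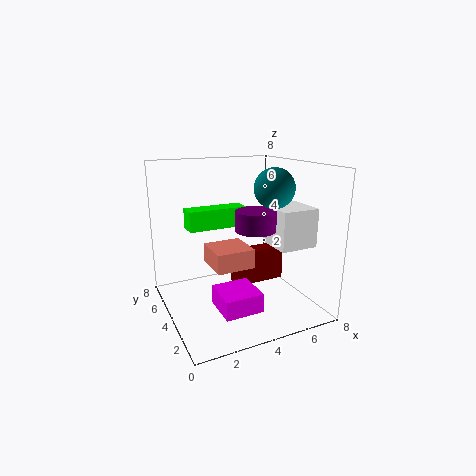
x_1 = 5; y_1 = 2; z_1 = 7; y_2 = 1; z_2 = 4; w_2 = 2; d_2 = 2; h_2 = 2; x_3 = 4; y_3 = 2; z_3 = 5; r_3 = 1; x_4 = 2; y_4 = 1; z_4 = 1; d_4 = 2; h_4 = 1; x_5 = 2; y_5 = 2; z_5 = 3; w_5 = 2; d_5 = 2; x_6 = 1; y_6 = 3; w_6 = 3; d_6 = 1; h_6 = 1; y_7 = 4; z_7 = 1; w_7 = 3; d_7 = 1; h_7 = 2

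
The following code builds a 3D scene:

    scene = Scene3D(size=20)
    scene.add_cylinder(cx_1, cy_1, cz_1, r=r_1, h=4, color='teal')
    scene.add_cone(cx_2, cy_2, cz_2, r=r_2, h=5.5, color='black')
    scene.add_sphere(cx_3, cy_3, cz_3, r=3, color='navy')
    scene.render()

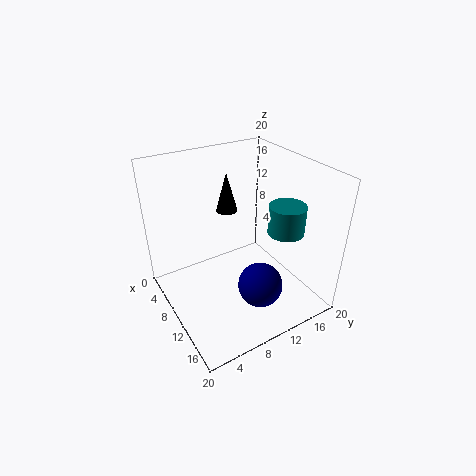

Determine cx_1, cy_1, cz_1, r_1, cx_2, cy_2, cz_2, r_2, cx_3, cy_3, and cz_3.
cx_1 = 13.5
cy_1 = 15.5
cz_1 = 11
r_1 = 2.5
cx_2 = 7
cy_2 = 10
cz_2 = 13
r_2 = 1.5
cx_3 = 15
cy_3 = 10.5
cz_3 = 5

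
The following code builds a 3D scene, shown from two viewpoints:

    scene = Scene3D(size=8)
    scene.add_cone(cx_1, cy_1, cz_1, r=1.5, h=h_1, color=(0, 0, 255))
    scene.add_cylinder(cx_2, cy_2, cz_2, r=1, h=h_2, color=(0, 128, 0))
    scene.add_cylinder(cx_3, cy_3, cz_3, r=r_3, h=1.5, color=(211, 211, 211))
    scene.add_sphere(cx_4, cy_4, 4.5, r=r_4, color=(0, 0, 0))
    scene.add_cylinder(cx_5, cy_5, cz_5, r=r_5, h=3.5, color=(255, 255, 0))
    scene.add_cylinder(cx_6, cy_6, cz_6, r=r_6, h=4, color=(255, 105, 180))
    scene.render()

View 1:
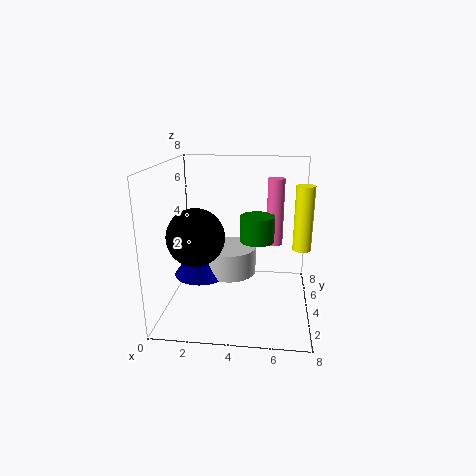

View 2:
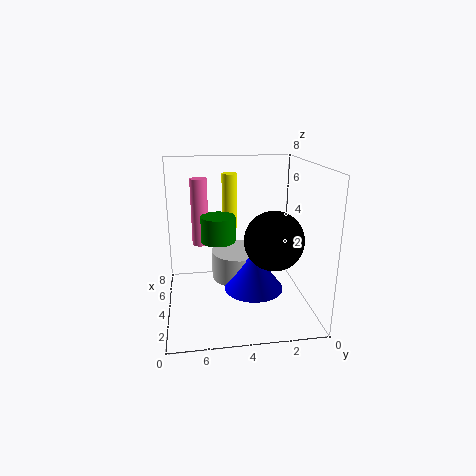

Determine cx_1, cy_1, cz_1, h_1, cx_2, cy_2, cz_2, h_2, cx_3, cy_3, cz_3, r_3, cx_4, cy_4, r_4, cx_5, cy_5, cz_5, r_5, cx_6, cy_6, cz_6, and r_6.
cx_1 = 2, cy_1 = 3.5, cz_1 = 2, h_1 = 2, cx_2 = 5, cy_2 = 5, cz_2 = 3.5, h_2 = 1.5, cx_3 = 3.5, cy_3 = 4, cz_3 = 2, r_3 = 1.5, cx_4 = 2, cy_4 = 2.5, r_4 = 1.5, cx_5 = 7.5, cy_5 = 4, cz_5 = 3.5, r_5 = 0.5, cx_6 = 6, cy_6 = 6, cz_6 = 3, r_6 = 0.5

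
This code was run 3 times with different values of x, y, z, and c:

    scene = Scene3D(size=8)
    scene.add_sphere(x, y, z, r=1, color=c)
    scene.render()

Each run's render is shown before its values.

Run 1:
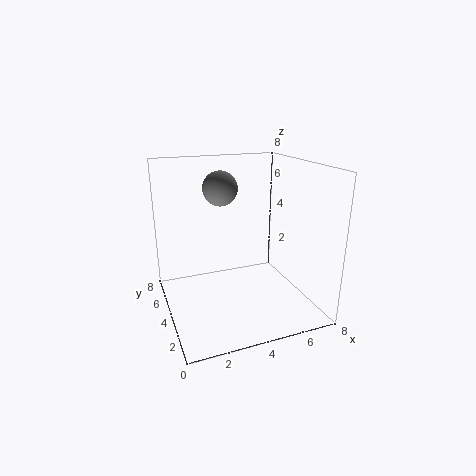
x = 3.5; y = 5.5; z = 6.5; c = 'gray'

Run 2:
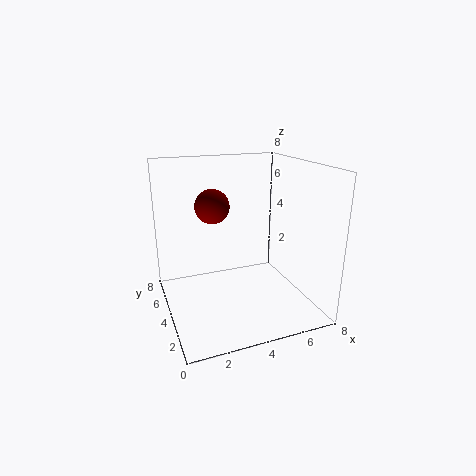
x = 3; y = 5.5; z = 5.5; c = 'maroon'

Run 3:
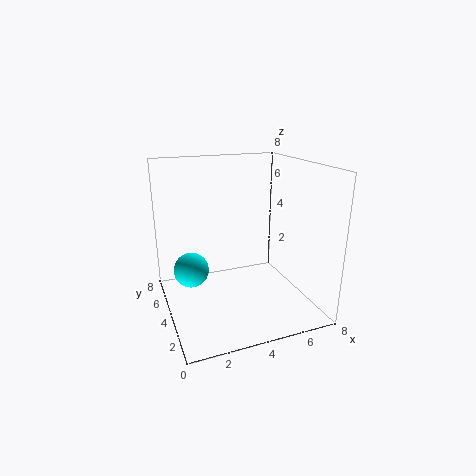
x = 1.5; y = 5; z = 2; c = 'cyan'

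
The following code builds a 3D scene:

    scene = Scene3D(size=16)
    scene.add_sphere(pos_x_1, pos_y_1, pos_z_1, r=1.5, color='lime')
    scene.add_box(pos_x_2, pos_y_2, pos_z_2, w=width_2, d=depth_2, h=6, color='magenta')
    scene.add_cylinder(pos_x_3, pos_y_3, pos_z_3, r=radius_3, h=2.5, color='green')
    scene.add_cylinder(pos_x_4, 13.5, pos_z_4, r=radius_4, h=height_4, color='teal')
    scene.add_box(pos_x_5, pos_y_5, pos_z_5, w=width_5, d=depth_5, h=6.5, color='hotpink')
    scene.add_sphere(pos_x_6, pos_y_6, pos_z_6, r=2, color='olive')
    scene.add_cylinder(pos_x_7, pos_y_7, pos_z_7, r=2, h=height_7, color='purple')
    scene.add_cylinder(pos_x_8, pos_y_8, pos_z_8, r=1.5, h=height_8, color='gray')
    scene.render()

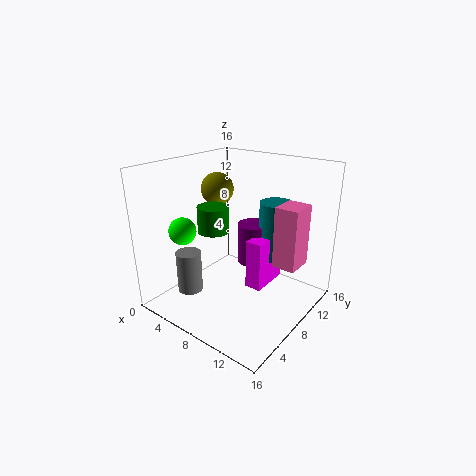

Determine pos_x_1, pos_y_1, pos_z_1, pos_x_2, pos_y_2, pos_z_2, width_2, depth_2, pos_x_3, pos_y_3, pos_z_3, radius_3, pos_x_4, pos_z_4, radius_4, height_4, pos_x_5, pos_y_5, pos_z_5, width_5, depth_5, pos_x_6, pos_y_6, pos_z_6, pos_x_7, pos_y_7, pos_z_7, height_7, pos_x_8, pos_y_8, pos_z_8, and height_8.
pos_x_1 = 3.5; pos_y_1 = 4; pos_z_1 = 9; pos_x_2 = 8; pos_y_2 = 9.5; pos_z_2 = 1; width_2 = 2; depth_2 = 5; pos_x_3 = 8.5; pos_y_3 = 3.5; pos_z_3 = 10.5; radius_3 = 1.5; pos_x_4 = 9.5; pos_z_4 = 4; radius_4 = 2; height_4 = 7; pos_x_5 = 12.5; pos_y_5 = 8; pos_z_5 = 6; width_5 = 2.5; depth_5 = 3; pos_x_6 = 2.5; pos_y_6 = 11; pos_z_6 = 12; pos_x_7 = 7; pos_y_7 = 12.5; pos_z_7 = 3; height_7 = 5; pos_x_8 = 2.5; pos_y_8 = 5.5; pos_z_8 = 0.5; height_8 = 5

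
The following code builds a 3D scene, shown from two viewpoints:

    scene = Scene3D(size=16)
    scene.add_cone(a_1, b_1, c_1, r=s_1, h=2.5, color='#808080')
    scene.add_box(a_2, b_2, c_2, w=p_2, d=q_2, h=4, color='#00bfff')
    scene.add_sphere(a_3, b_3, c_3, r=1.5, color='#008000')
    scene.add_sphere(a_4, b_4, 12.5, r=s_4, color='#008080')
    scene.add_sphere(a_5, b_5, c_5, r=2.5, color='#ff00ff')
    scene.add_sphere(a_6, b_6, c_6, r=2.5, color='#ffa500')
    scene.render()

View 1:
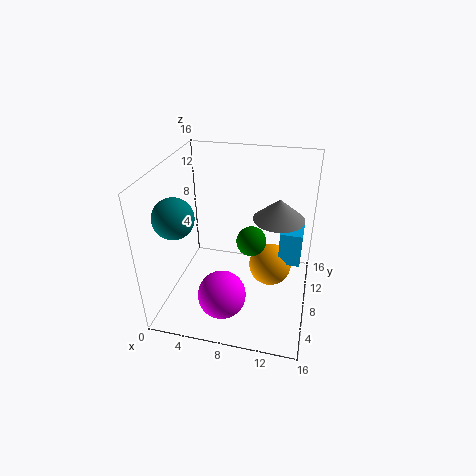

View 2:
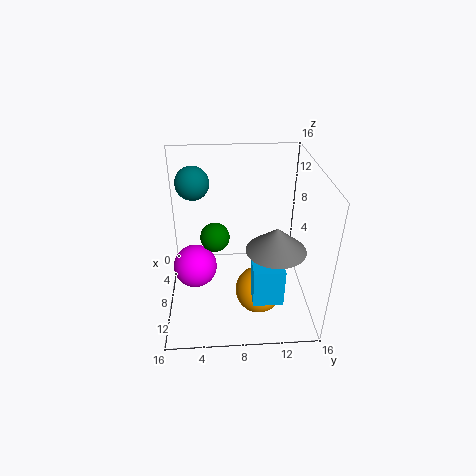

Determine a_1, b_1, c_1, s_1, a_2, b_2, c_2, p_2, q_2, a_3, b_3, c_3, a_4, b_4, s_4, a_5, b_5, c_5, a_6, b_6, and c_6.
a_1 = 12, b_1 = 11.5, c_1 = 9, s_1 = 3, a_2 = 12.5, b_2 = 9, c_2 = 4.5, p_2 = 2.5, q_2 = 3, a_3 = 10, b_3 = 5.5, c_3 = 9.5, a_4 = 3, b_4 = 3, s_4 = 2, a_5 = 7.5, b_5 = 3, c_5 = 4, a_6 = 11.5, b_6 = 10, c_6 = 3.5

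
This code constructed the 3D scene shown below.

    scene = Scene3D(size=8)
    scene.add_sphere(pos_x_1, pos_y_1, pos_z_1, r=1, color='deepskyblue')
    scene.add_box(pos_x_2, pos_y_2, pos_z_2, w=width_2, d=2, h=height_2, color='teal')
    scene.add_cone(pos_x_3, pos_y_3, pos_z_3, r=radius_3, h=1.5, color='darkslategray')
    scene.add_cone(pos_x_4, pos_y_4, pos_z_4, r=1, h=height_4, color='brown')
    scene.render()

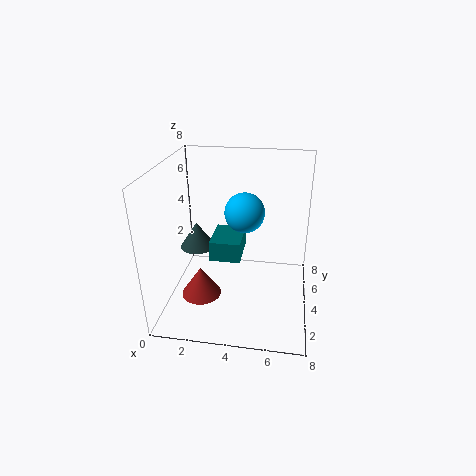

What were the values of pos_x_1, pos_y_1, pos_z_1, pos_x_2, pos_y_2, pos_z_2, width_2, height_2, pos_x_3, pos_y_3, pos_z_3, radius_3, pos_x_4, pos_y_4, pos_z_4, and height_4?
pos_x_1 = 4.5, pos_y_1 = 3, pos_z_1 = 6, pos_x_2 = 3, pos_y_2 = 1.5, pos_z_2 = 4, width_2 = 1.5, height_2 = 1, pos_x_3 = 1.5, pos_y_3 = 4.5, pos_z_3 = 3, radius_3 = 1, pos_x_4 = 2.5, pos_y_4 = 1.5, pos_z_4 = 2, height_4 = 1.5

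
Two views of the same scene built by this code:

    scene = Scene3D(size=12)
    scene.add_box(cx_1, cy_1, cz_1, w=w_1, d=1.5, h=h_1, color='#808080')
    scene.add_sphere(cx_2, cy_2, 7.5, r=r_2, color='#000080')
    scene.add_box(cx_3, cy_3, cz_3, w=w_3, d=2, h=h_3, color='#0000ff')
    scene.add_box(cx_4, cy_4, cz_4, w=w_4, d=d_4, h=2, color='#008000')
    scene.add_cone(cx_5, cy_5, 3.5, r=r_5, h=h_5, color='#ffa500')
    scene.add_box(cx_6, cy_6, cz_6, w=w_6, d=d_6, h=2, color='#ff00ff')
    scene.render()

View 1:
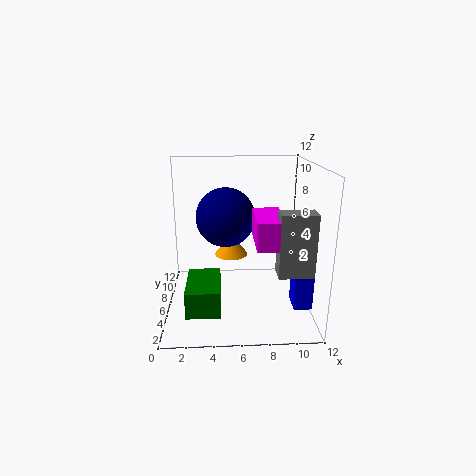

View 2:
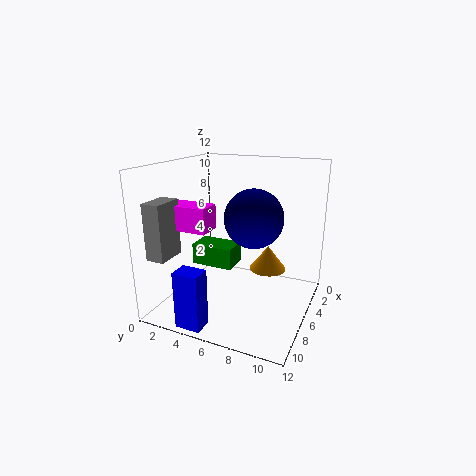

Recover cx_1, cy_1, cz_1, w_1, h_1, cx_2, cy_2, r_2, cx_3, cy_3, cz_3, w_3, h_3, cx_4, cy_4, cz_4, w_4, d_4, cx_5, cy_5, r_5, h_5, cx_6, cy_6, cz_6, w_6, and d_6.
cx_1 = 8.5
cy_1 = 0.5
cz_1 = 5
w_1 = 2.5
h_1 = 4.5
cx_2 = 5
cy_2 = 7
r_2 = 2.5
cx_3 = 10.5
cy_3 = 3.5
cz_3 = 0.5
w_3 = 1.5
h_3 = 4.5
cx_4 = 2
cy_4 = 0.5
cz_4 = 2
w_4 = 2.5
d_4 = 4
cx_5 = 5.5
cy_5 = 8.5
r_5 = 1.5
h_5 = 2
cx_6 = 7
cy_6 = 0.5
cz_6 = 7
w_6 = 2
d_6 = 4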